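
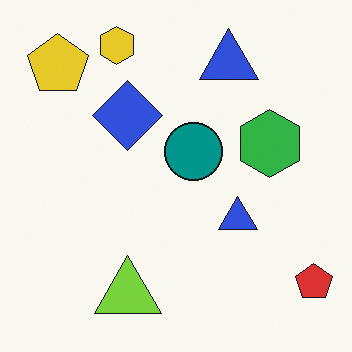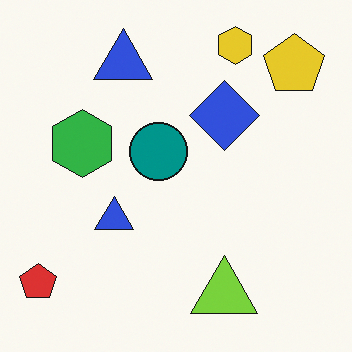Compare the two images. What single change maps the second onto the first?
Flipped horizontally (left ↔ right).

The red pentagon is in the bottom-left of the second image and the bottom-right of the first — shapes on opposite sides of the vertical midline have swapped in a mirror flip.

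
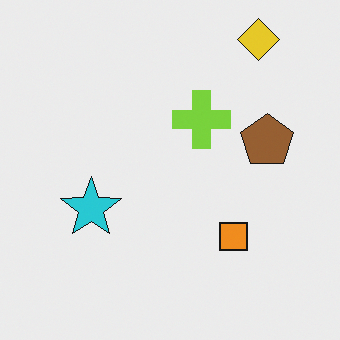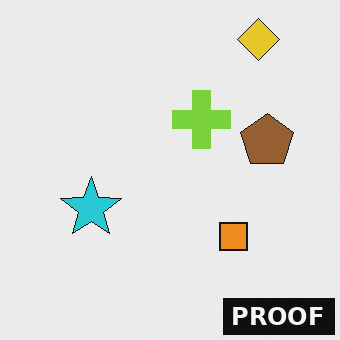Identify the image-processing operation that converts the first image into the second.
It was watermarked with the text "PROOF" in the lower-right corner.

A dark label reading "PROOF" appears in the lower-right corner.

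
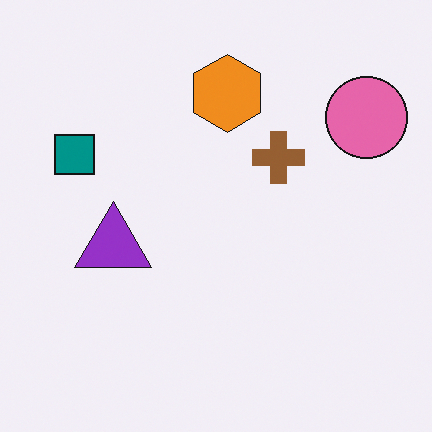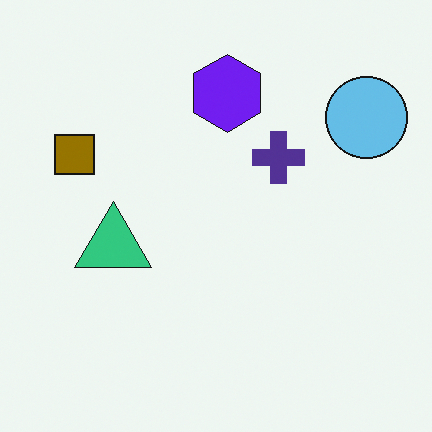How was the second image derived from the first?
The transformation is: hue-shifted by a large amount.

Every shape's color has rotated by the same amount around the hue wheel — a uniform hue shift.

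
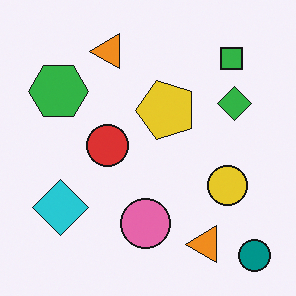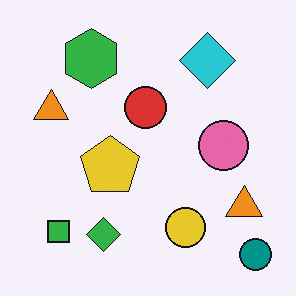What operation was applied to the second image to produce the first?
The image was transposed (reflected across the top-left ↔ bottom-right diagonal).

Shapes have swapped their row and column positions — what was in the top-right is now in the bottom-left — a diagonal reflection.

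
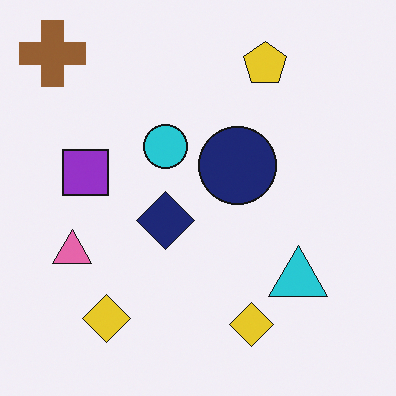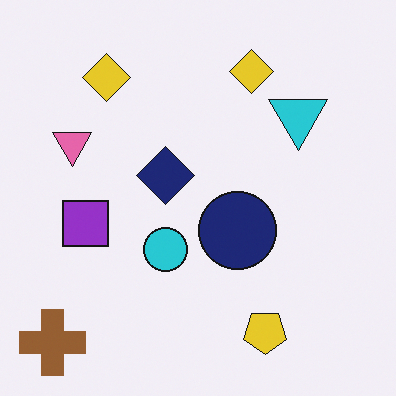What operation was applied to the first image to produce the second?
It was flipped vertically (top ↔ bottom).

The brown cross is in the top-left of the first image and the bottom-left of the second — shapes on opposite sides of the horizontal midline have swapped in a mirror flip.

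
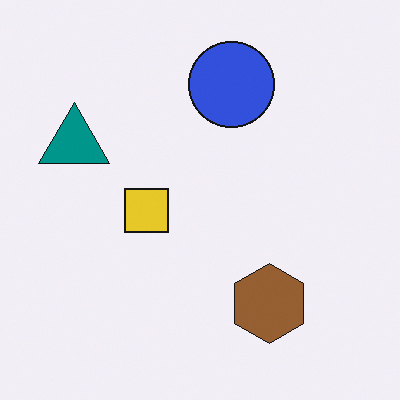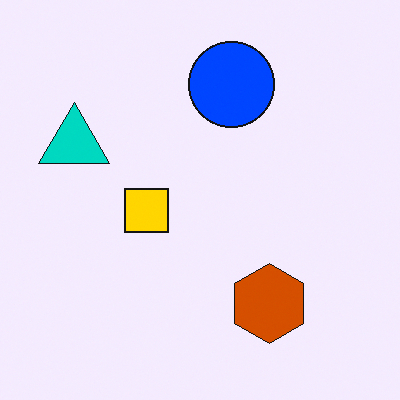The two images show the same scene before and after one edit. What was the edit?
Heavily oversaturated.

All colors are more vivid — a global saturation change.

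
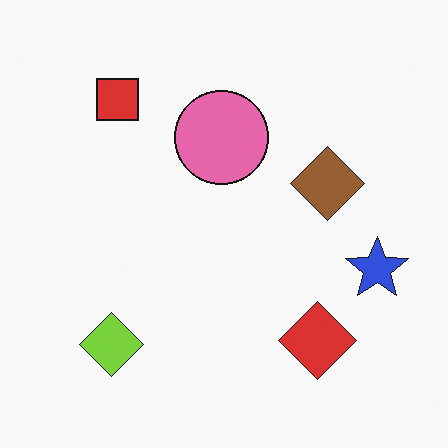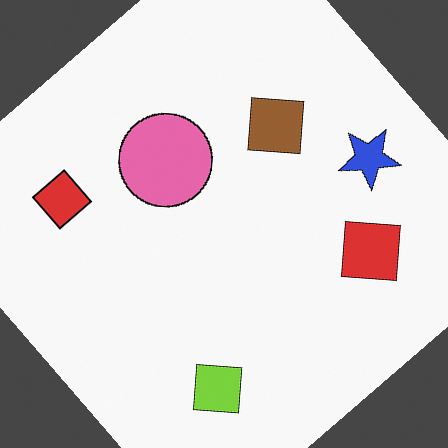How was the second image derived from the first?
It was rotated counter-clockwise by a large amount — several tens of degrees.

Every shape is tilted by the same angle and the image corners show triangular fill wedges — a whole-image rotation by a non-right angle.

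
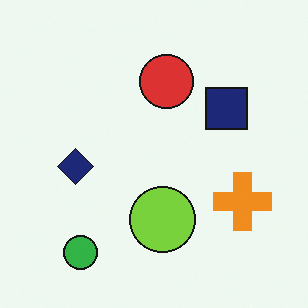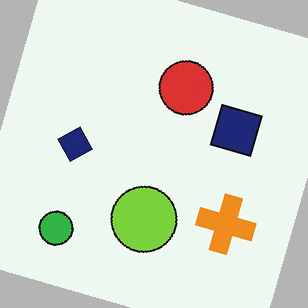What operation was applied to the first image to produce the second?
This is the original image rotated clockwise by a clearly visible amount.

Every shape is tilted by the same angle and the image corners show triangular fill wedges — a whole-image rotation by a non-right angle.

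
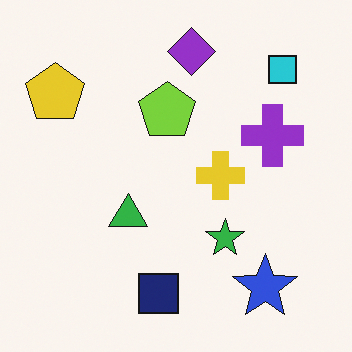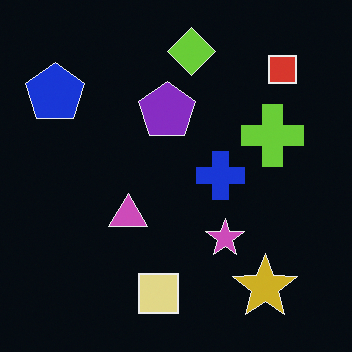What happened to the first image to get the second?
It was color-inverted (negative).

The light background has become dark and every shape's color is its complement — a photographic negative.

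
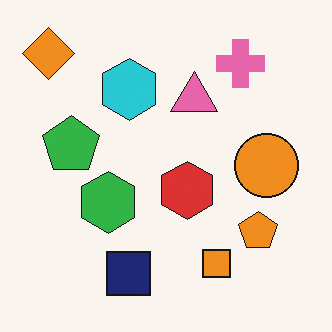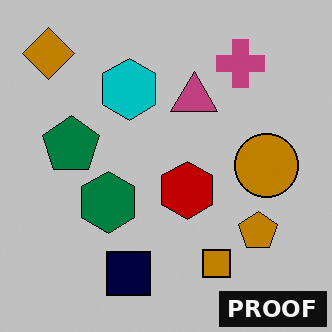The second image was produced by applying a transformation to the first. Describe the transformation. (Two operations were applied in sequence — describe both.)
It was heavily posterized to just a handful of flat colors, then watermarked with the text "PROOF" in the lower-right corner.

Each flat color has snapped to a coarser quantized level — most visibly, the near-white background has dropped to a flat grey. A dark label reading "PROOF" appears in the lower-right corner.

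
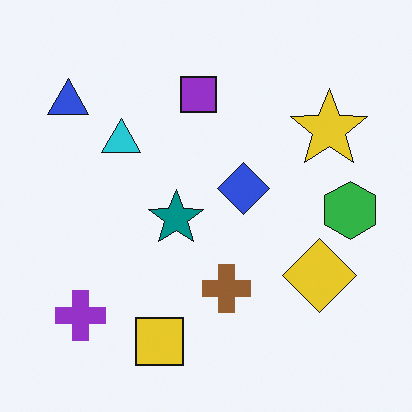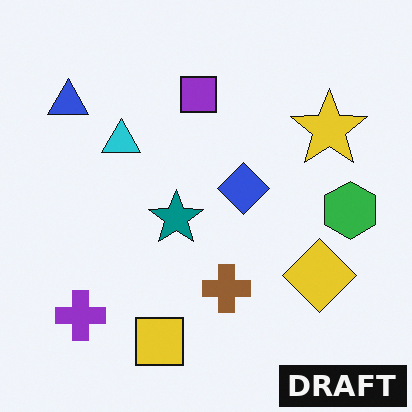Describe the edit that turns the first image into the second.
The transformation is: watermarked with the text "DRAFT" in the lower-right corner.

A dark label reading "DRAFT" appears in the lower-right corner.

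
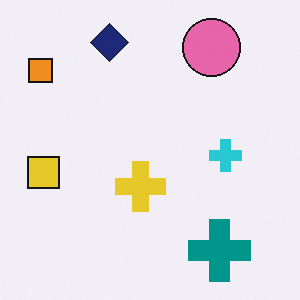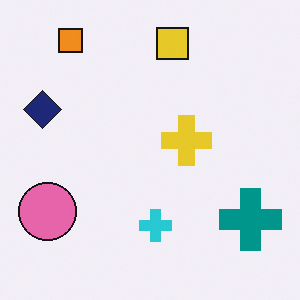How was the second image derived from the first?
It was transposed (reflected across the top-left ↔ bottom-right diagonal).

Shapes have swapped their row and column positions — what was in the top-right is now in the bottom-left — a diagonal reflection.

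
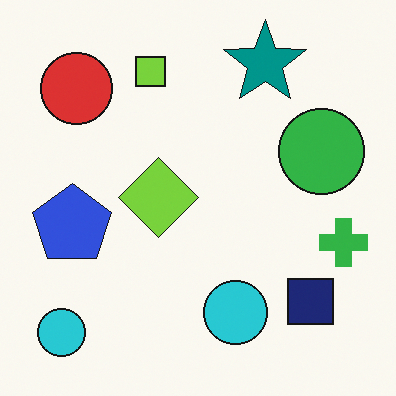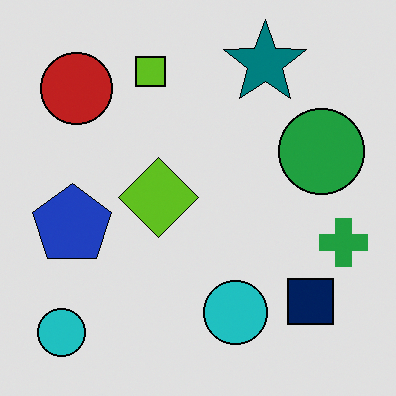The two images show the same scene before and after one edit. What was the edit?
The image was moderately posterized.

Each flat color has snapped to a coarser quantized level — most visibly, the near-white background has dropped to a flat grey.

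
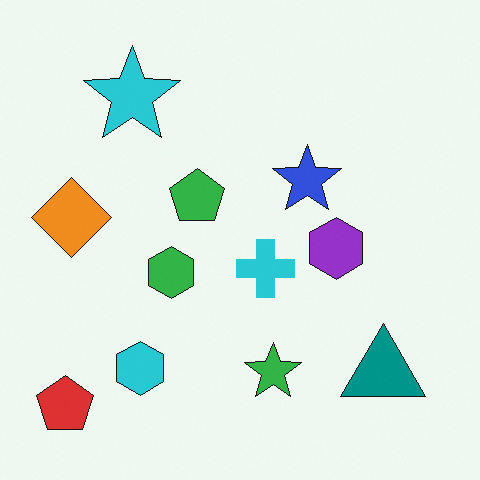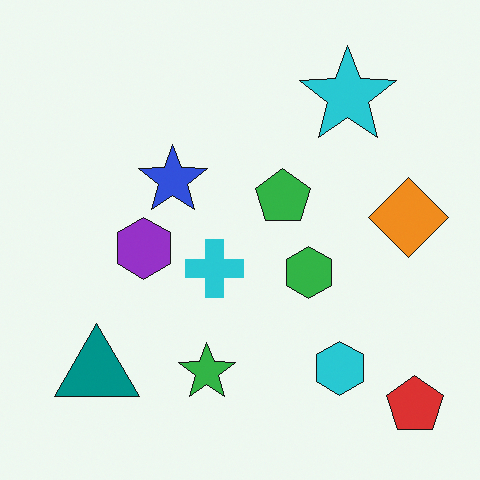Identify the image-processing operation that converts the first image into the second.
It was flipped horizontally (left ↔ right).

The red pentagon is in the bottom-left of the first image and the bottom-right of the second — shapes on opposite sides of the vertical midline have swapped in a mirror flip.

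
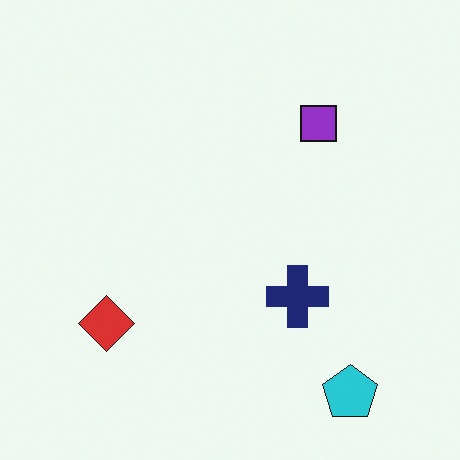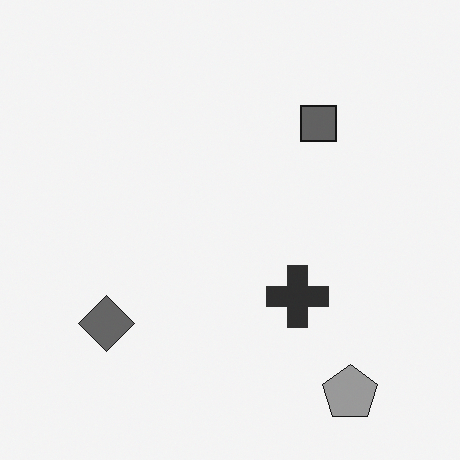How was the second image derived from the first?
The transformation is: converted to grayscale.

All color is removed — every shape is now a shade of grey.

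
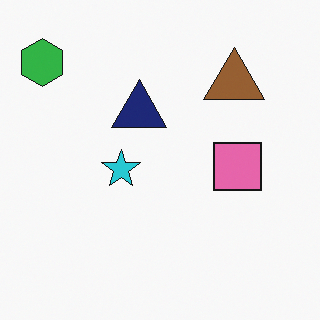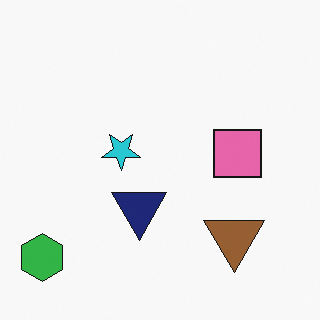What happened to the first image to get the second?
Flipped vertically (top ↔ bottom).

The green hexagon is in the top-left of the first image and the bottom-left of the second — shapes on opposite sides of the horizontal midline have swapped in a mirror flip.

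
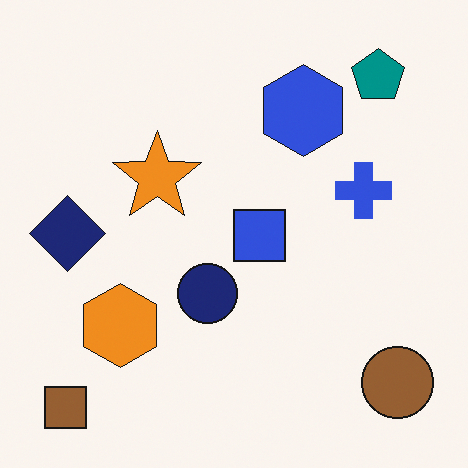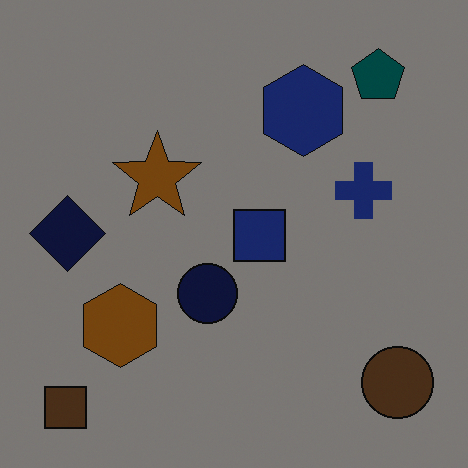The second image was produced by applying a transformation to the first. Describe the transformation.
It was darkened a lot.

Every pixel — background and shapes alike — is uniformly darkened.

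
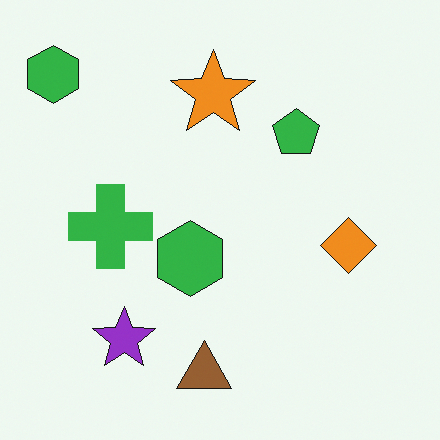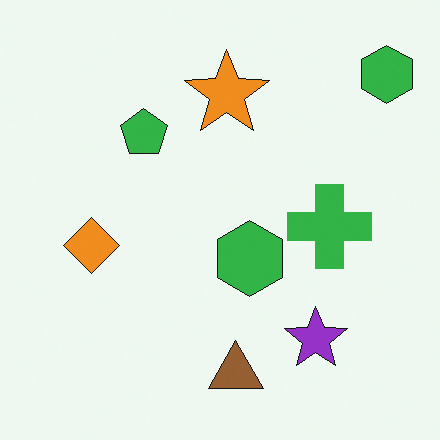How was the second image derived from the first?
This is the original image flipped horizontally (left ↔ right).

The orange diamond is in the right of the first image and the left of the second — shapes on opposite sides of the vertical midline have swapped in a mirror flip.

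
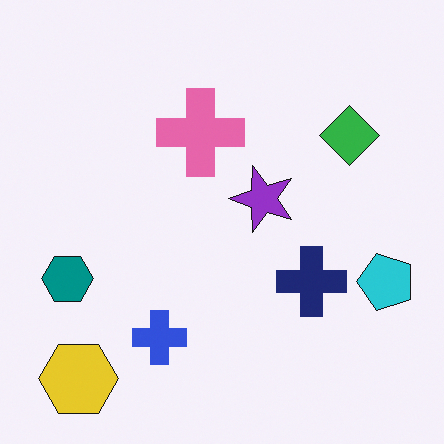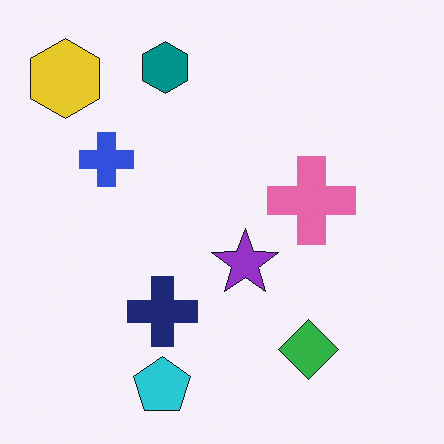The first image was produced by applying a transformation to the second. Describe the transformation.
The first image is the second rotated 90° counter-clockwise.

The yellow hexagon sits in the top-left of the second image and the bottom-left of the first — consistent with a whole-image 90° counter-clockwise rotation.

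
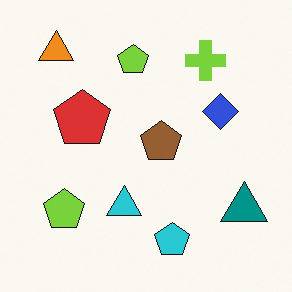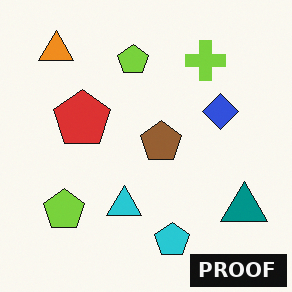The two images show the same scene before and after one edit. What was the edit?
The transformation is: watermarked with the text "PROOF" in the lower-right corner.

A dark label reading "PROOF" appears in the lower-right corner.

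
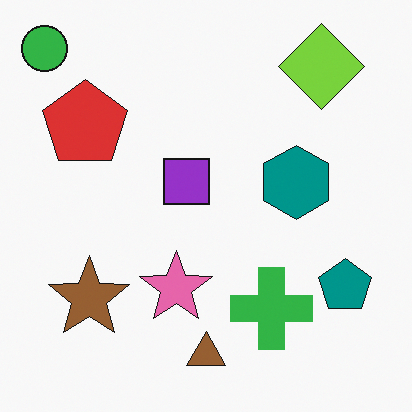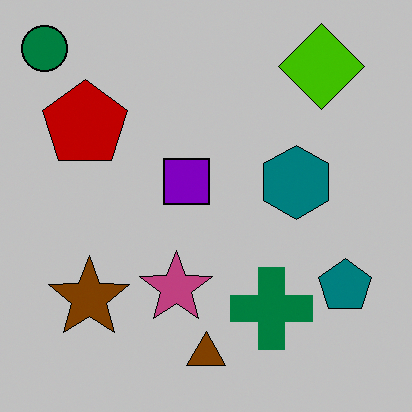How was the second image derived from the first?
It was aggressively posterized.

Each flat color has snapped to a coarser quantized level — most visibly, the near-white background has dropped to a flat grey.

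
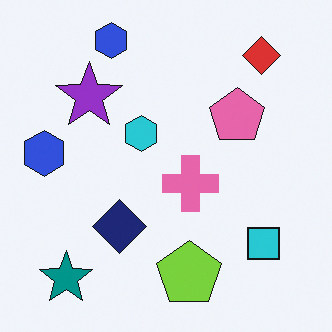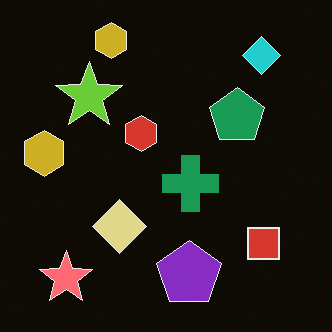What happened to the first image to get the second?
The transformation is: color-inverted (negative).

The light background has become dark and every shape's color is its complement — a photographic negative.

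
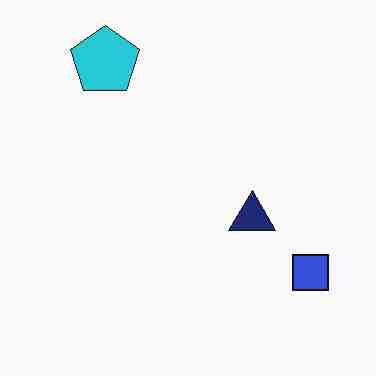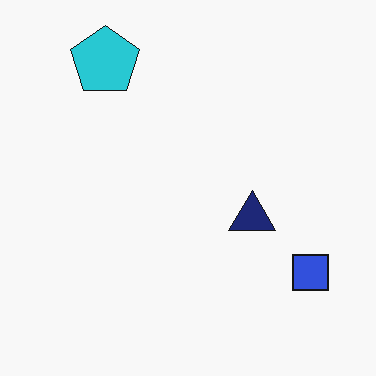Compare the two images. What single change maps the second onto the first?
This is the original image degraded with heavy JPEG compression.

Blocky 8×8 compression artifacts appear around shape edges and the flat background shows ringing — characteristic JPEG degradation.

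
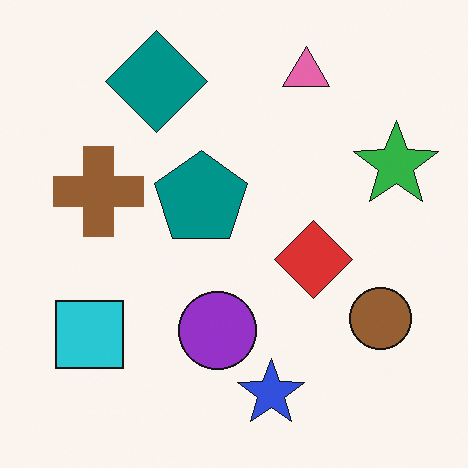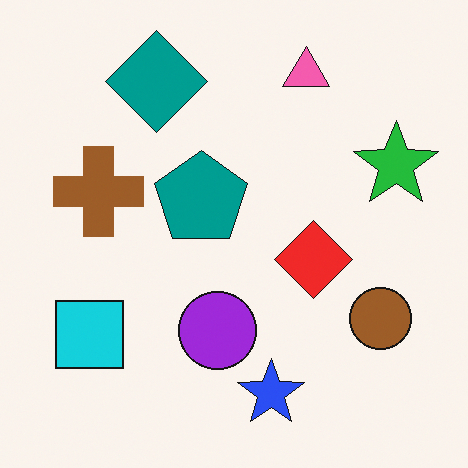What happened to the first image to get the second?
It was slightly oversaturated.

All colors are more vivid — a global saturation change.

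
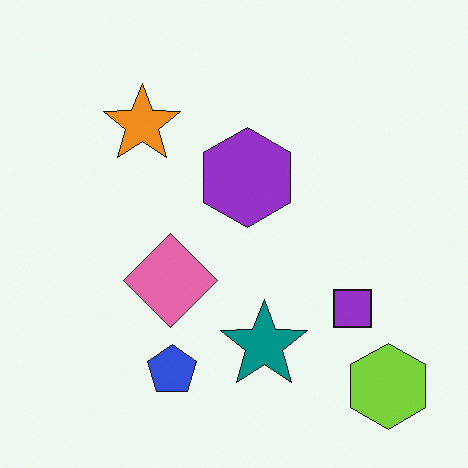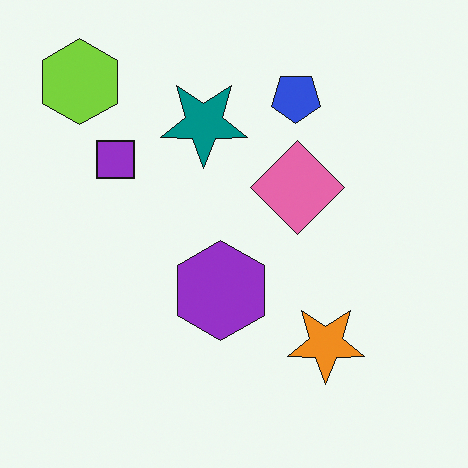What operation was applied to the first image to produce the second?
The transformation is: rotated 180°.

The lime hexagon sits in the bottom-right of the first image and the top-left of the second — consistent with a whole-image 180° rotation.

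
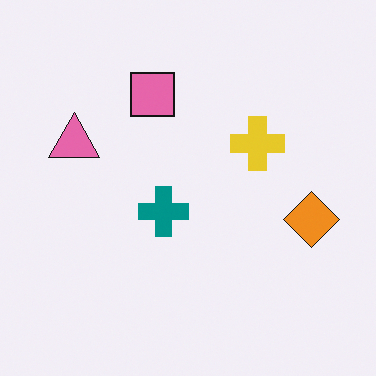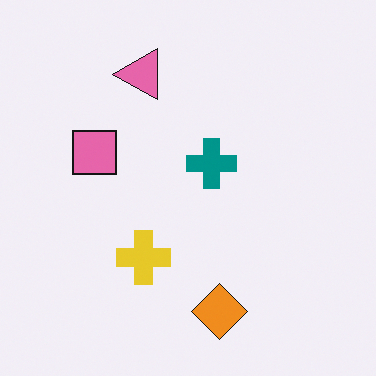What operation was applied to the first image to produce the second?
The image was transposed (reflected across the top-left ↔ bottom-right diagonal).

Shapes have swapped their row and column positions — what was in the top-right is now in the bottom-left — a diagonal reflection.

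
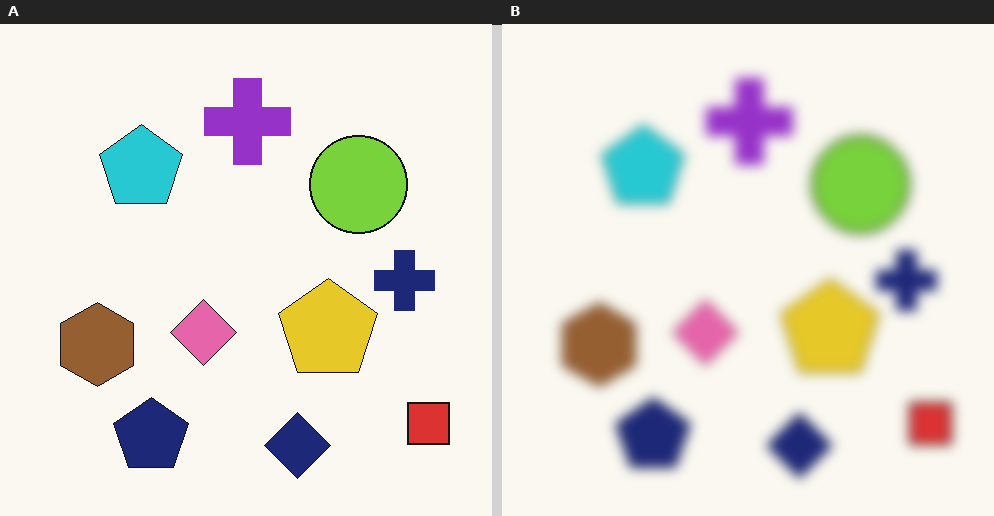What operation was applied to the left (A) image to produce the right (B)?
The image was strongly gaussian-blurred.

Shape edges and outlines are uniformly softened across the whole image.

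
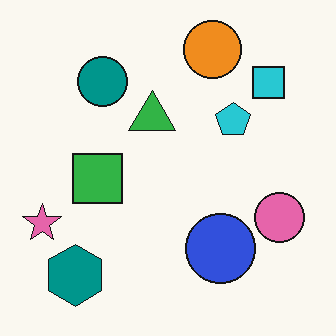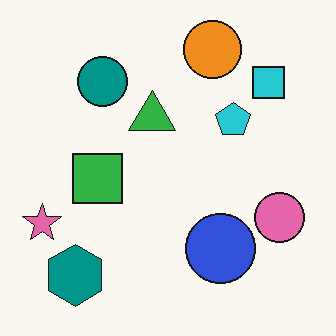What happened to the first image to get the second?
The second image is the first given moderate JPEG compression.

Blocky 8×8 compression artifacts appear around shape edges and the flat background shows ringing — characteristic JPEG degradation.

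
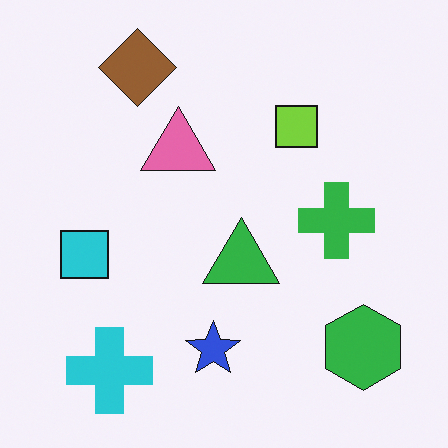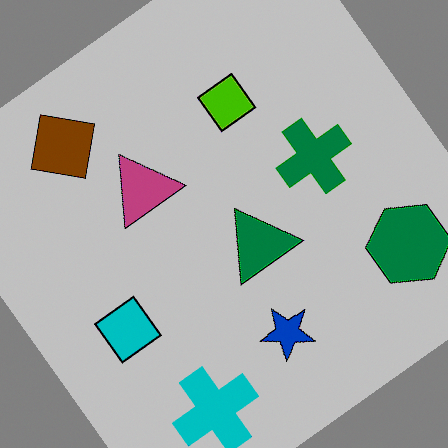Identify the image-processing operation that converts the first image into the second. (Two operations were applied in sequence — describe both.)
The second image is the first rotated counter-clockwise by a large amount — several tens of degrees, then heavily posterized to just a handful of flat colors.

Every shape is tilted by the same angle and the image corners show triangular fill wedges — a whole-image rotation by a non-right angle. Each flat color has snapped to a coarser quantized level — most visibly, the near-white background has dropped to a flat grey.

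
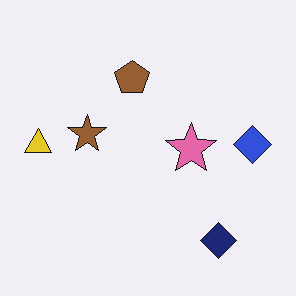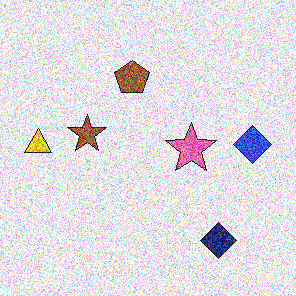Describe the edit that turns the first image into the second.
Degraded with heavy additive noise.

Random speckle covers the whole image, including the flat background.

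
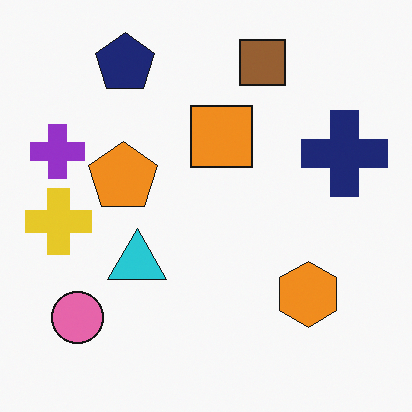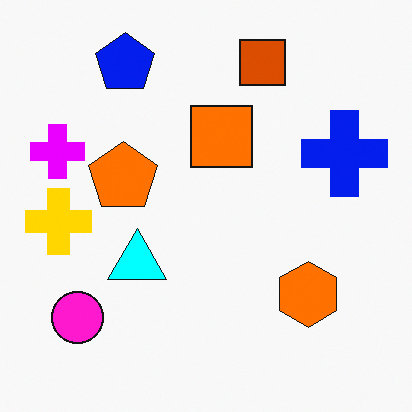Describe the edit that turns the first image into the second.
Heavily oversaturated.

All colors are more vivid — a global saturation change.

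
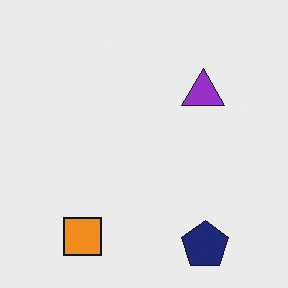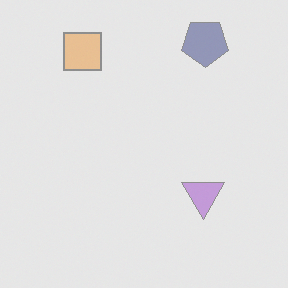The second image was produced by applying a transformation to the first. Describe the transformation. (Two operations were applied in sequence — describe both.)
The image was flipped vertically (top ↔ bottom), then washed out (contrast reduced).

The navy pentagon is in the bottom-right of the first image and the top-right of the second — shapes on opposite sides of the horizontal midline have swapped in a mirror flip. Tones are pushed toward mid-grey across the whole image — a global contrast change.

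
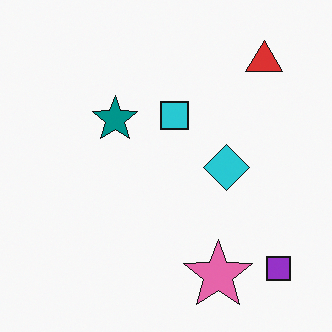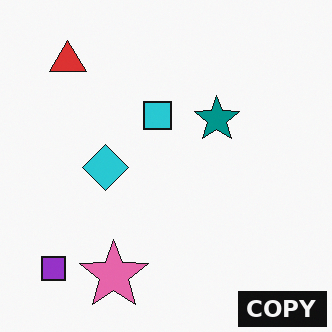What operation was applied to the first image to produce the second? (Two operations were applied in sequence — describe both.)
The transformation is: flipped horizontally (left ↔ right), then watermarked with the text "COPY" in the lower-right corner.

The purple square is in the bottom-right of the first image and the bottom-left of the second — shapes on opposite sides of the vertical midline have swapped in a mirror flip. A dark label reading "COPY" appears in the lower-right corner.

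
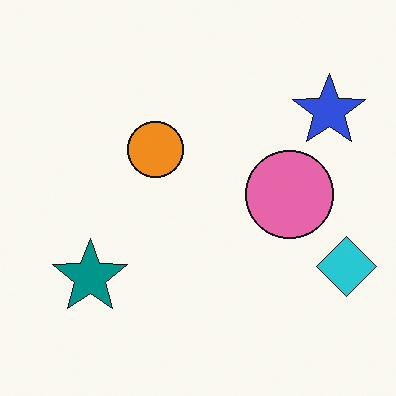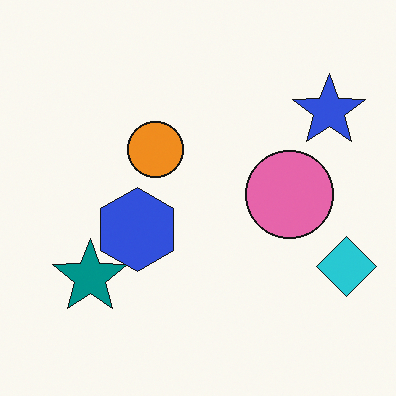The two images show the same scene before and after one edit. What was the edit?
The transformation is: overlaid with an additional blue hexagon.

A blue hexagon appears in the second image that is absent from the first.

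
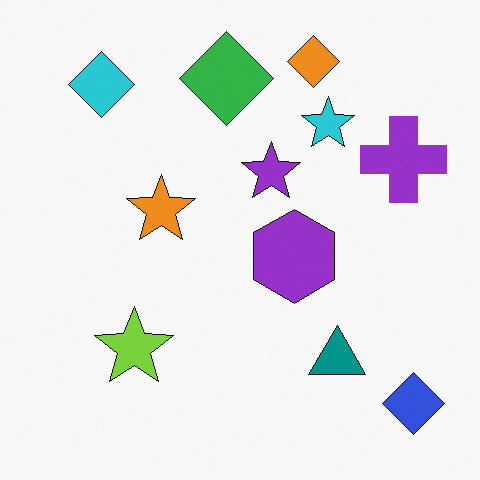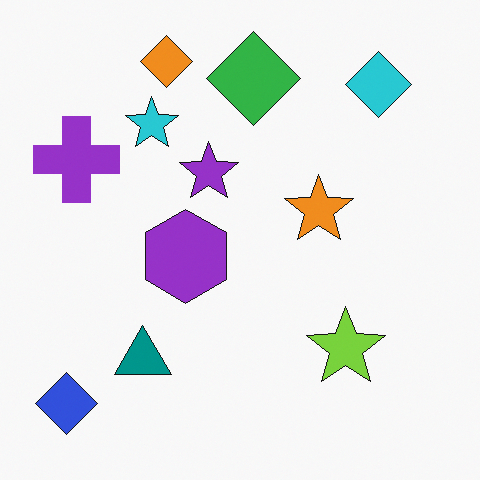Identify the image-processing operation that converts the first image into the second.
The transformation is: flipped horizontally (left ↔ right).

The blue diamond is in the bottom-right of the first image and the bottom-left of the second — shapes on opposite sides of the vertical midline have swapped in a mirror flip.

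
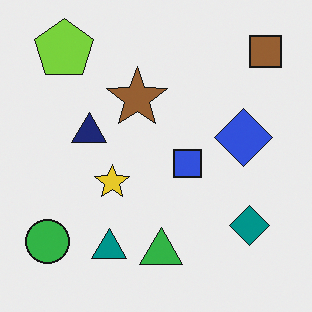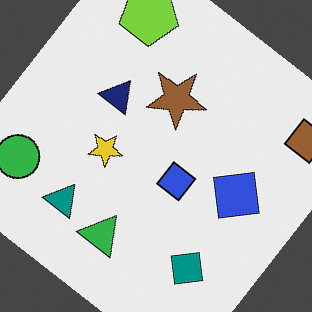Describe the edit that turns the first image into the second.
The image was rotated clockwise by a large amount — several tens of degrees.

Every shape is tilted by the same angle and the image corners show triangular fill wedges — a whole-image rotation by a non-right angle.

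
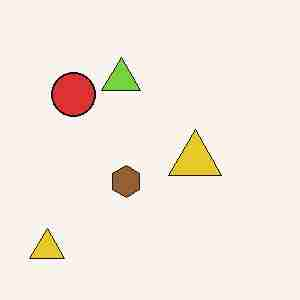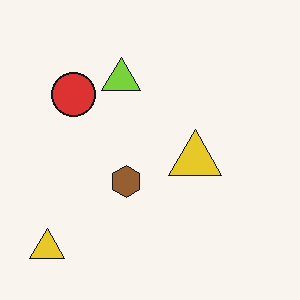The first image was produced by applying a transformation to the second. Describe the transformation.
It was heavily JPEG-compressed with obvious blocking artifacts.

Blocky 8×8 compression artifacts appear around shape edges and the flat background shows ringing — characteristic JPEG degradation.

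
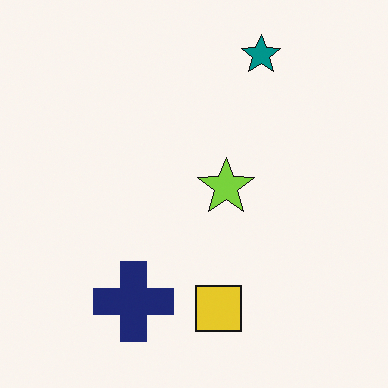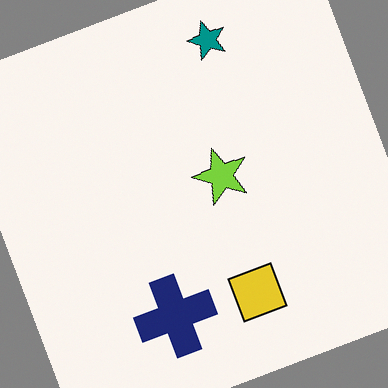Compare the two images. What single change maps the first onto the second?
The image was rotated counter-clockwise by a moderate amount.

Every shape is tilted by the same angle and the image corners show triangular fill wedges — a whole-image rotation by a non-right angle.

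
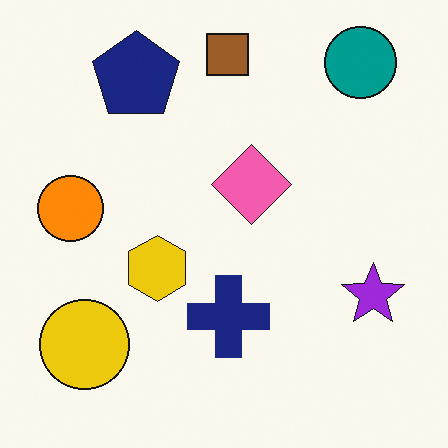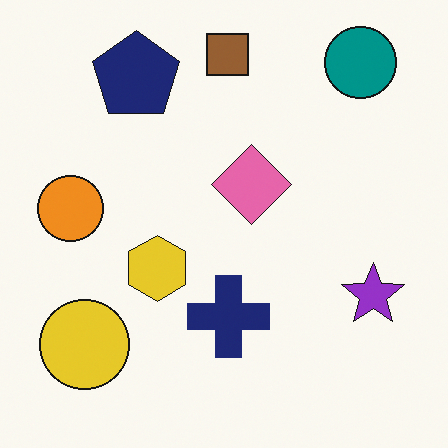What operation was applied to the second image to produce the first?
The image was slightly oversaturated.

All colors are more vivid — a global saturation change.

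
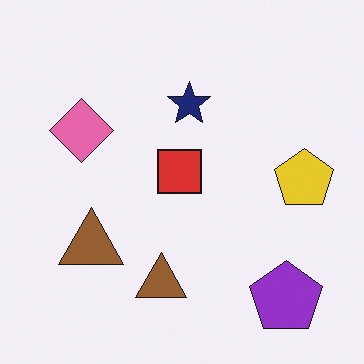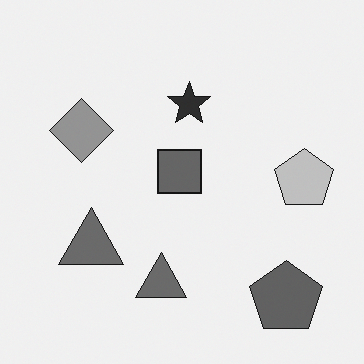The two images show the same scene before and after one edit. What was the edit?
Converted to grayscale.

All color is removed — every shape is now a shade of grey.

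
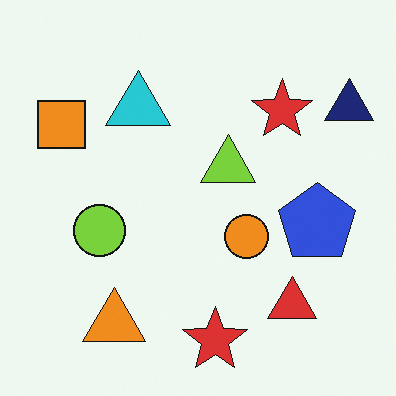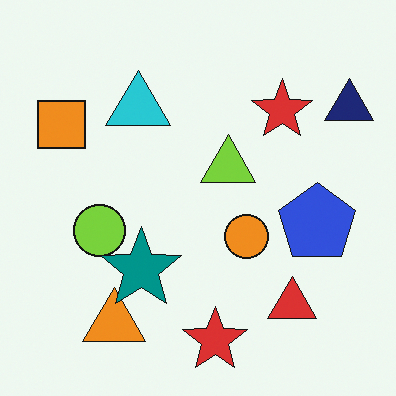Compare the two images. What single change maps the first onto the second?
The second image is the first overlaid with an additional teal star.

A teal star appears in the second image that is absent from the first.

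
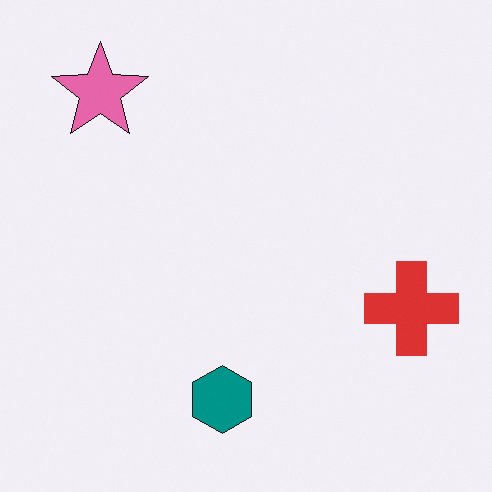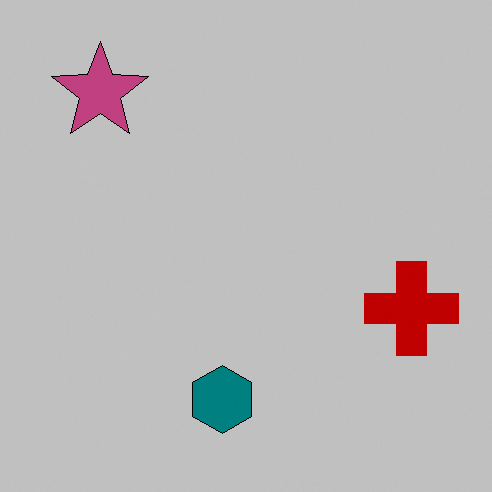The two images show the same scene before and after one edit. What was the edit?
This is the original image aggressively posterized.

Each flat color has snapped to a coarser quantized level — most visibly, the near-white background has dropped to a flat grey.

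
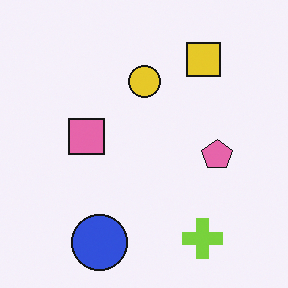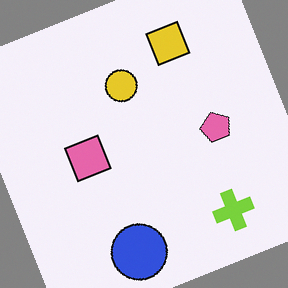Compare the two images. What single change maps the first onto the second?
This is the original image rotated counter-clockwise by a clearly visible amount.

Every shape is tilted by the same angle and the image corners show triangular fill wedges — a whole-image rotation by a non-right angle.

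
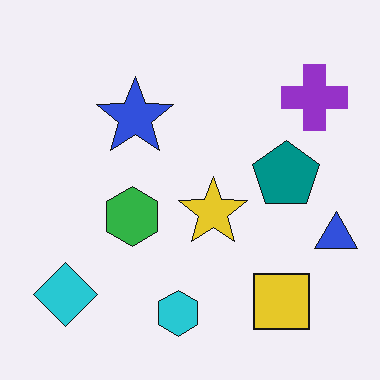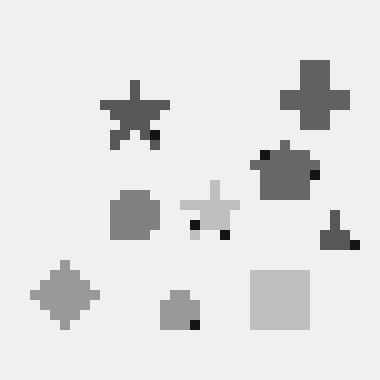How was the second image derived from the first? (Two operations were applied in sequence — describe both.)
The image was converted to grayscale, then heavily pixelated into large blocks.

All color is removed — every shape is now a shade of grey. Shapes are reduced to large square blocks; fine edges and outlines are lost — a downscale-then-upscale (mosaic) effect.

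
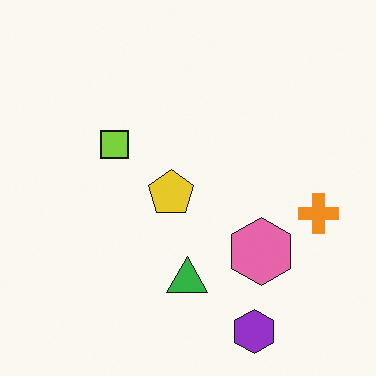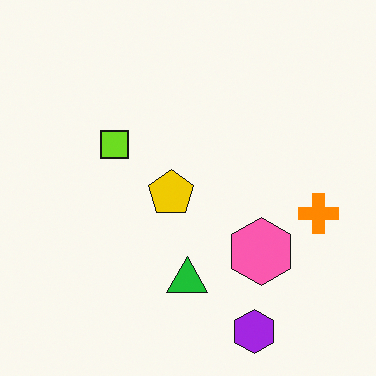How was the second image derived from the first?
Slightly oversaturated.

All colors are more vivid — a global saturation change.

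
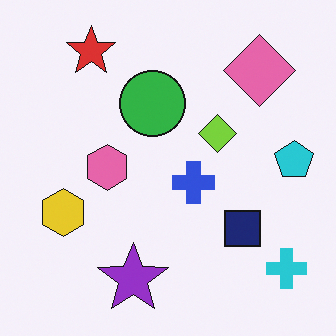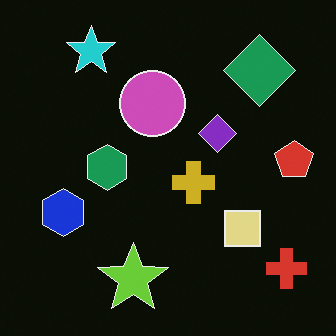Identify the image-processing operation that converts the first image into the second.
The image was color-inverted (negative).

The light background has become dark and every shape's color is its complement — a photographic negative.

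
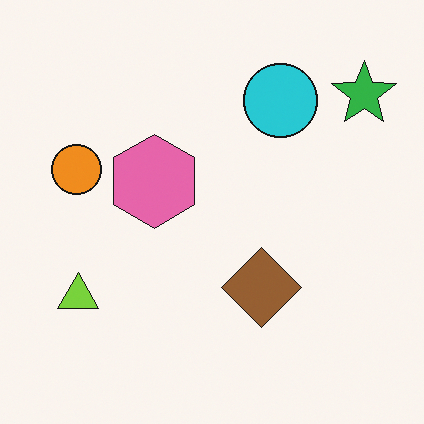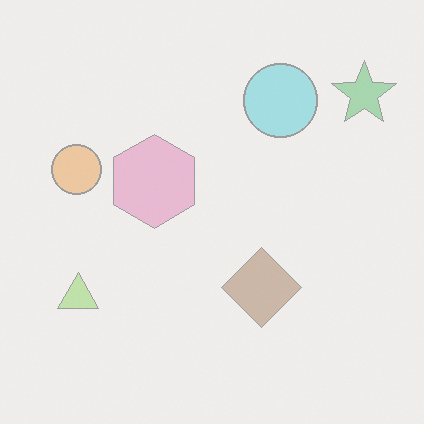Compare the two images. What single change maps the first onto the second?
It was washed out (contrast reduced).

Tones are pushed toward mid-grey across the whole image — a global contrast change.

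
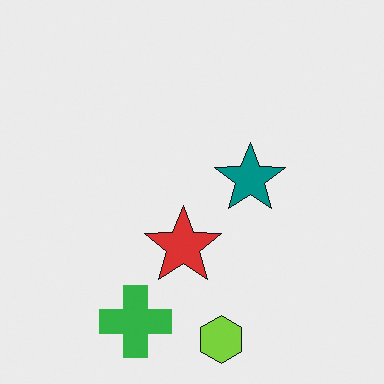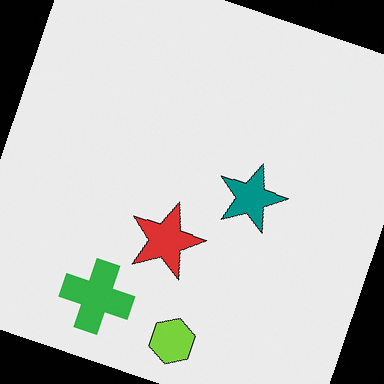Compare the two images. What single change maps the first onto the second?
This is the original image rotated clockwise by a clearly visible amount.

Every shape is tilted by the same angle and the image corners show triangular fill wedges — a whole-image rotation by a non-right angle.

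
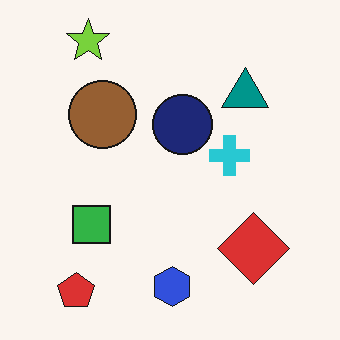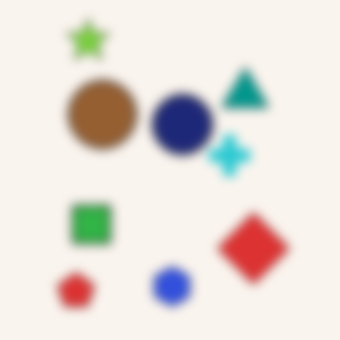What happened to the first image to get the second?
The second image is the first heavily blurred.

Shape edges and outlines are uniformly softened across the whole image.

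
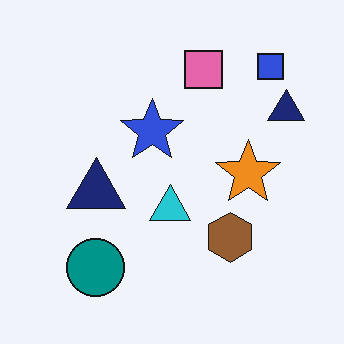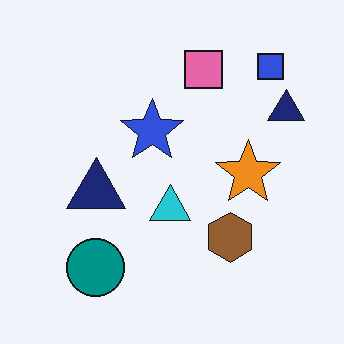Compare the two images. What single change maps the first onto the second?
This is the original image given moderate JPEG compression.

Blocky 8×8 compression artifacts appear around shape edges and the flat background shows ringing — characteristic JPEG degradation.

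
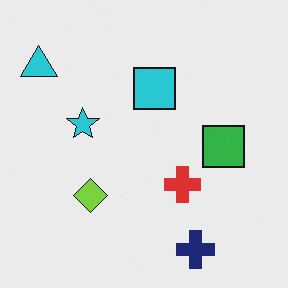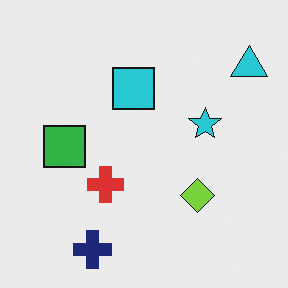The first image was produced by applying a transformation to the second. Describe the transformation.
The image was flipped horizontally (left ↔ right).

The cyan triangle is in the top-right of the second image and the top-left of the first — shapes on opposite sides of the vertical midline have swapped in a mirror flip.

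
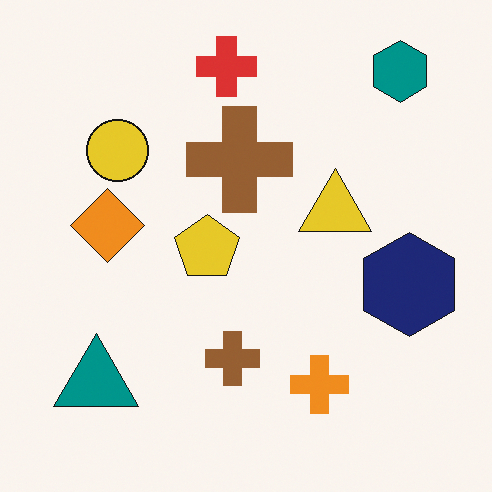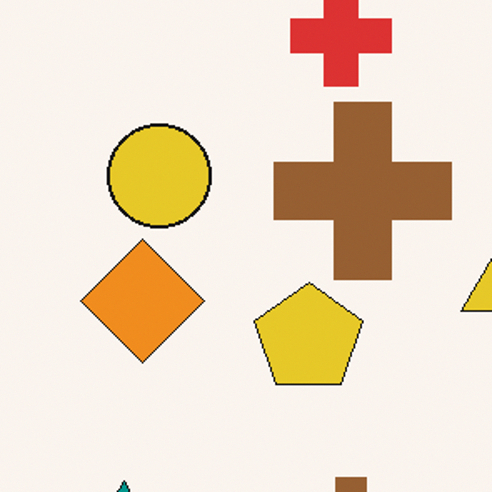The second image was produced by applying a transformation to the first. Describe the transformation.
The transformation is: cropped to a noticeably smaller region and rescaled.

The visible shapes are larger and the field of view is narrower; shapes near the original edges may be partly or wholly outside the frame — a crop-and-rescale.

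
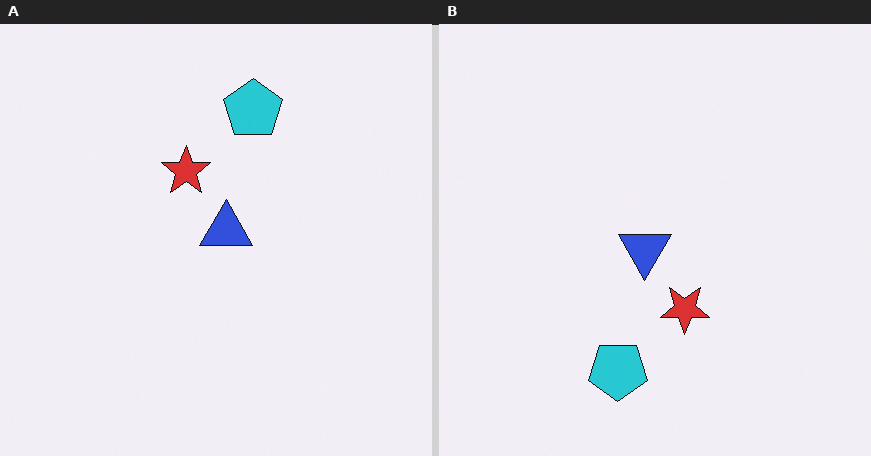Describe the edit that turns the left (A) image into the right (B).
The right (B) image is the left (A) rotated 180°.

The cyan pentagon sits in the top of the left (A) image and the bottom of the right (B) — consistent with a whole-image 180° rotation.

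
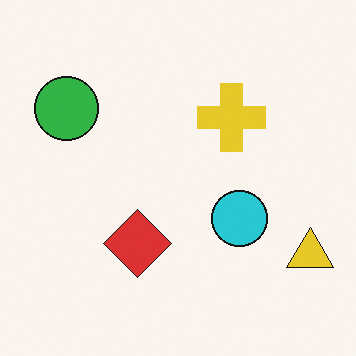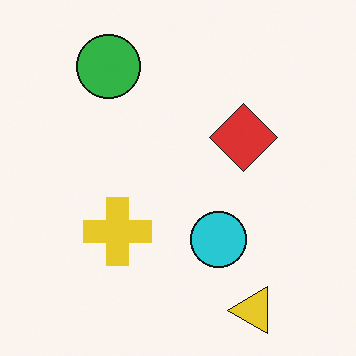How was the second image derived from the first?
Transposed (reflected across the top-left ↔ bottom-right diagonal).

Shapes have swapped their row and column positions — what was in the top-right is now in the bottom-left — a diagonal reflection.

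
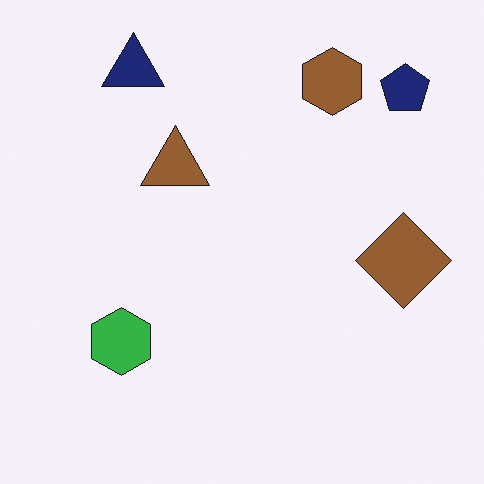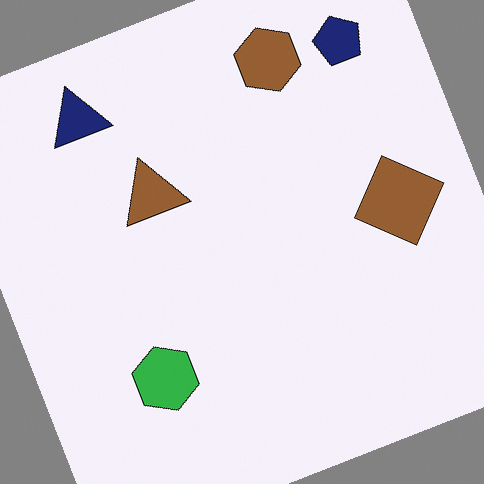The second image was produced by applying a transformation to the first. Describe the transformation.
This is the original image rotated counter-clockwise by a clearly visible amount.

Every shape is tilted by the same angle and the image corners show triangular fill wedges — a whole-image rotation by a non-right angle.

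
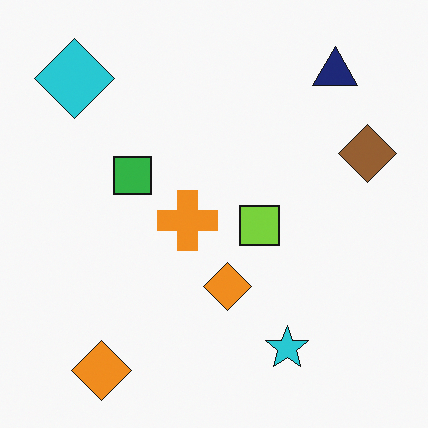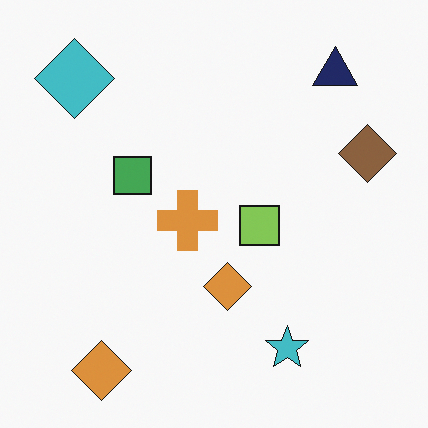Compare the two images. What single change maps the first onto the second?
The image was slightly desaturated.

All colors are more muted and greyish — a global saturation change.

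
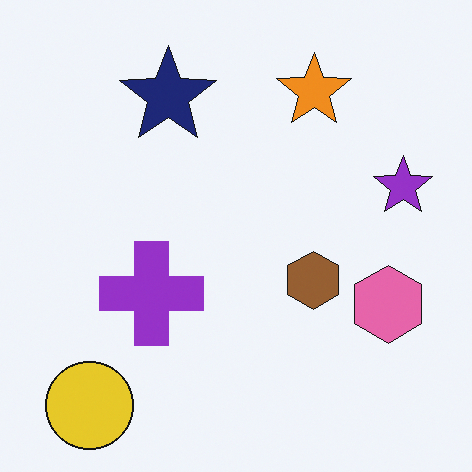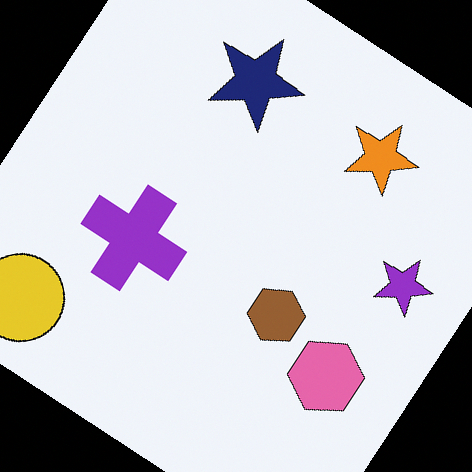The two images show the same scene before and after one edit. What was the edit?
The second image is the first rotated clockwise by a large amount — several tens of degrees.

Every shape is tilted by the same angle and the image corners show triangular fill wedges — a whole-image rotation by a non-right angle.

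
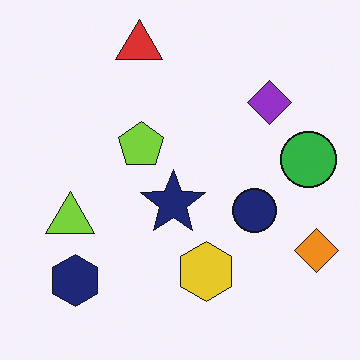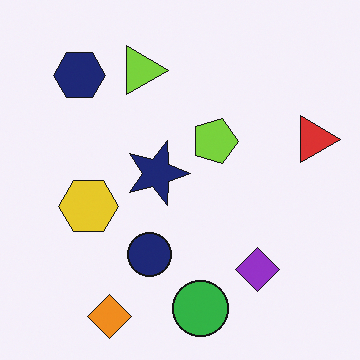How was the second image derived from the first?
The transformation is: rotated 90° clockwise.

The orange diamond sits in the bottom-right of the first image and the bottom-left of the second — consistent with a whole-image 90° clockwise rotation.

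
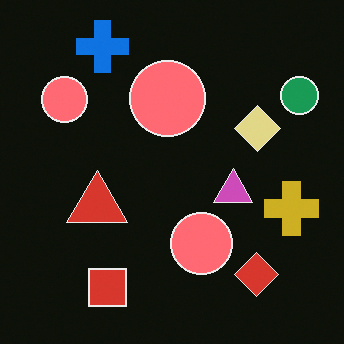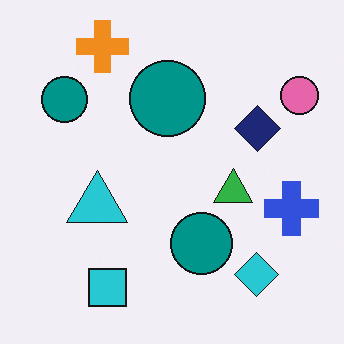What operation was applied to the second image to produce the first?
The transformation is: color-inverted (negative).

The light background has become dark and every shape's color is its complement — a photographic negative.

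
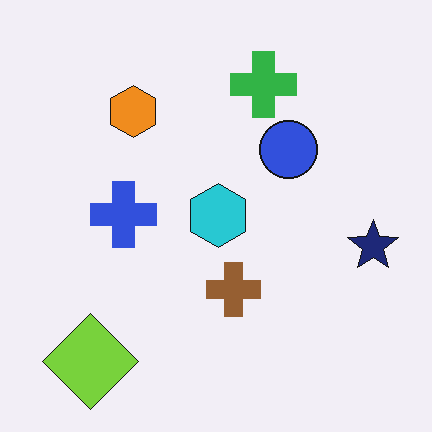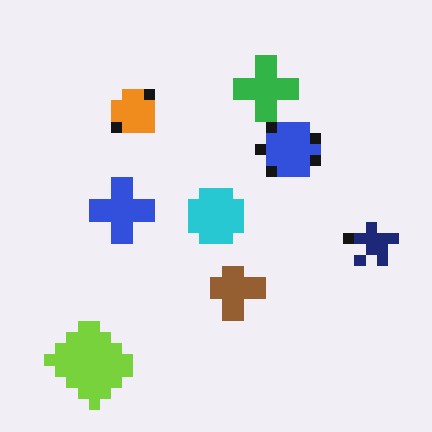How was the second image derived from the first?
This is the original image coarsely pixelated.

Shapes are reduced to large square blocks; fine edges and outlines are lost — a downscale-then-upscale (mosaic) effect.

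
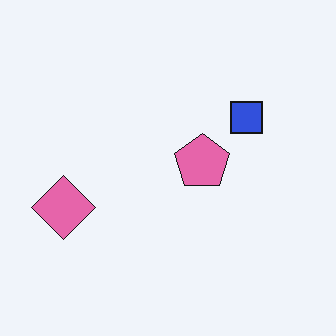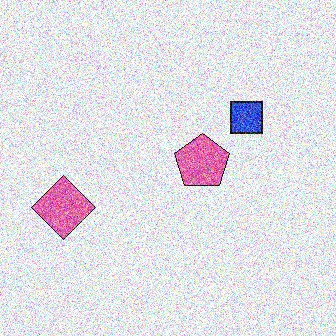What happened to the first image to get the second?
The image was degraded with heavy additive noise.

Random speckle covers the whole image, including the flat background.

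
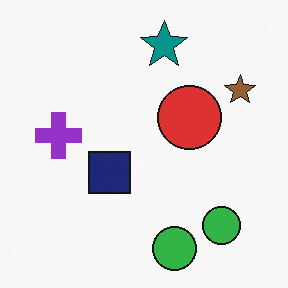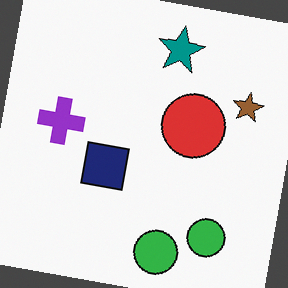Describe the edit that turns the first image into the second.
The transformation is: rotated clockwise by a small amount.

Every shape is tilted by the same angle and the image corners show triangular fill wedges — a whole-image rotation by a non-right angle.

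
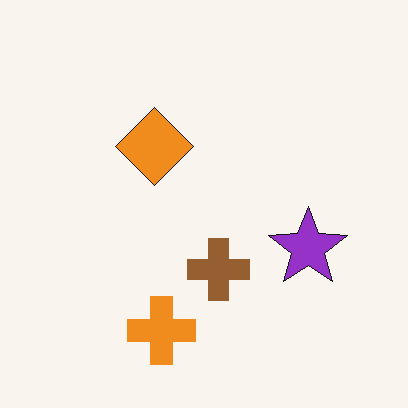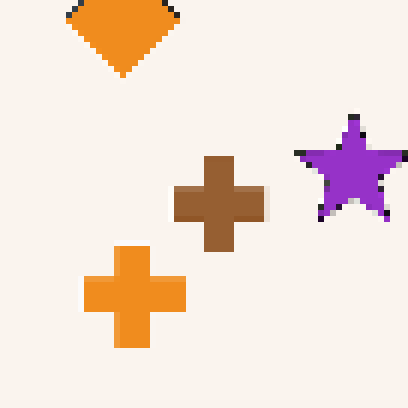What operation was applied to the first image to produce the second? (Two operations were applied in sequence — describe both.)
This is the original image cropped slightly and scaled back up, then moderately pixelated.

The visible shapes are larger and the field of view is narrower; shapes near the original edges may be partly or wholly outside the frame — a crop-and-rescale. Shapes are reduced to large square blocks; fine edges and outlines are lost — a downscale-then-upscale (mosaic) effect.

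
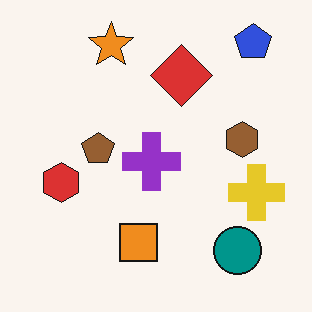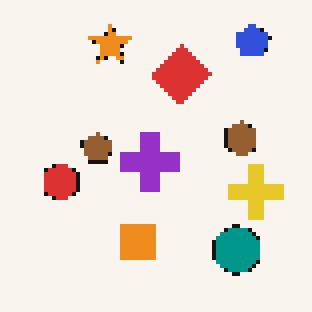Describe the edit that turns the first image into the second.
It was lightly pixelated (a mild mosaic effect).

Shapes are reduced to large square blocks; fine edges and outlines are lost — a downscale-then-upscale (mosaic) effect.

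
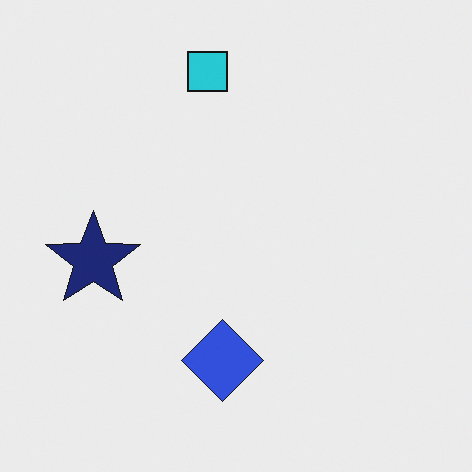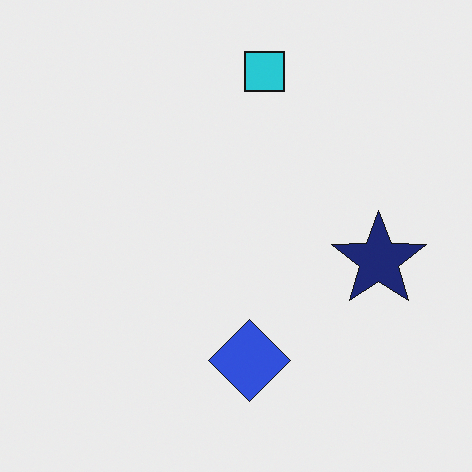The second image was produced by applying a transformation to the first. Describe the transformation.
This is the original image flipped horizontally (left ↔ right).

The navy star is in the left of the first image and the right of the second — shapes on opposite sides of the vertical midline have swapped in a mirror flip.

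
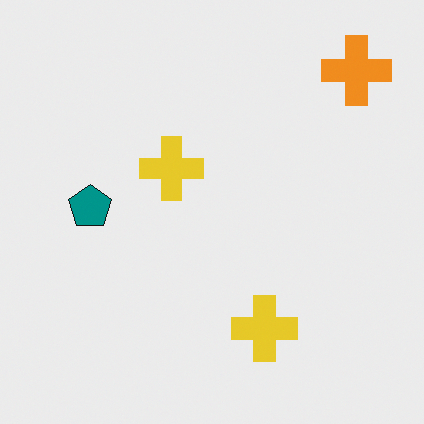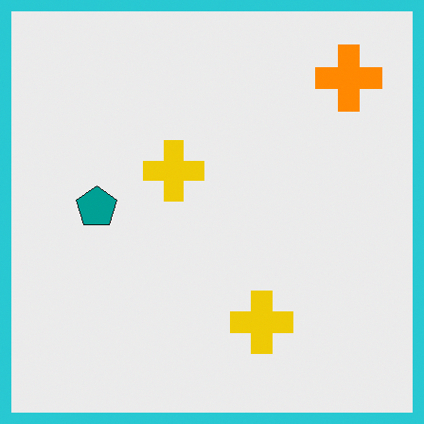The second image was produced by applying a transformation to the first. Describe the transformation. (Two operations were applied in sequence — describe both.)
This is the original image slightly oversaturated, then framed with a cyan border.

All colors are more vivid — a global saturation change. A solid cyan frame runs around the edge of the second image, with the content slightly shrunk inside it.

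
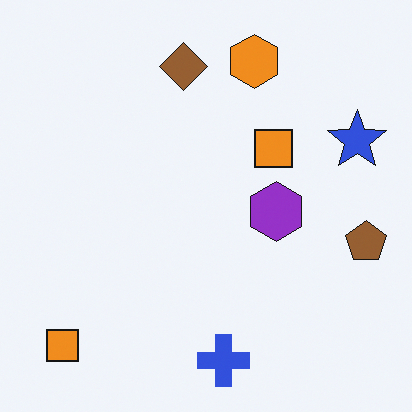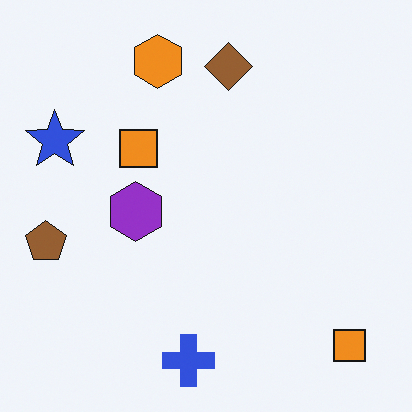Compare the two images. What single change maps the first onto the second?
The image was flipped horizontally (left ↔ right).

The brown pentagon is in the right of the first image and the left of the second — shapes on opposite sides of the vertical midline have swapped in a mirror flip.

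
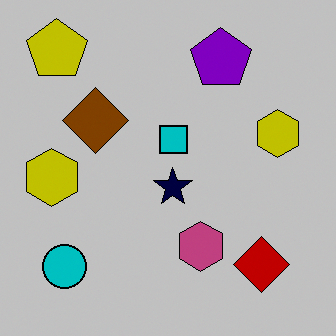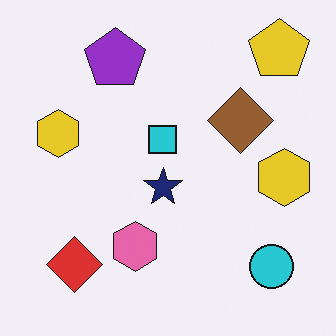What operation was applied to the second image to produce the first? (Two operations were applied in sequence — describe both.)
This is the original image flipped horizontally (left ↔ right), then aggressively posterized.

The yellow pentagon is in the top-right of the second image and the top-left of the first — shapes on opposite sides of the vertical midline have swapped in a mirror flip. Each flat color has snapped to a coarser quantized level — most visibly, the near-white background has dropped to a flat grey.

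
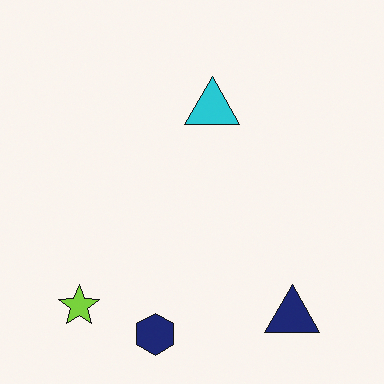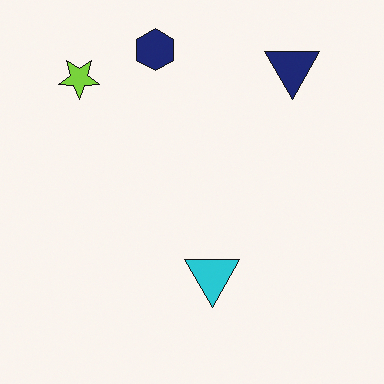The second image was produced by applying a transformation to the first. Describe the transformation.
The second image is the first flipped vertically (top ↔ bottom).

The navy hexagon is in the bottom of the first image and the top of the second — shapes on opposite sides of the horizontal midline have swapped in a mirror flip.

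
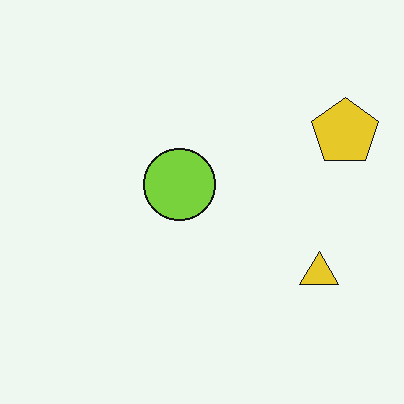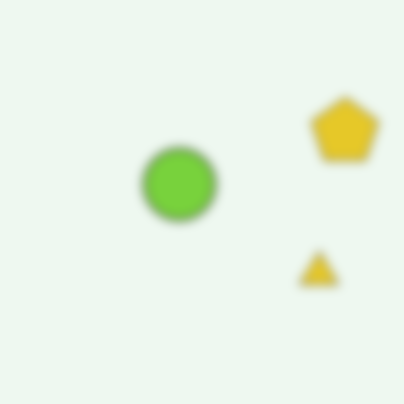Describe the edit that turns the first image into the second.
The second image is the first strongly gaussian-blurred.

Shape edges and outlines are uniformly softened across the whole image.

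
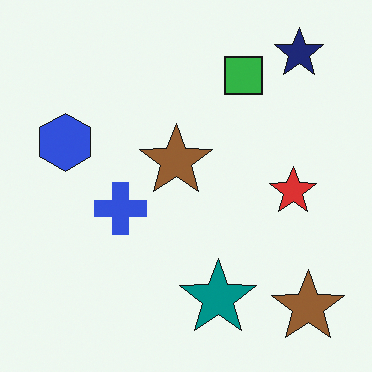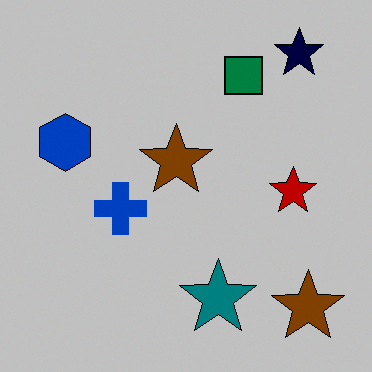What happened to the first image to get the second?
The transformation is: aggressively posterized.

Each flat color has snapped to a coarser quantized level — most visibly, the near-white background has dropped to a flat grey.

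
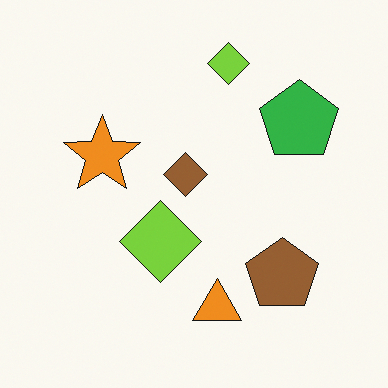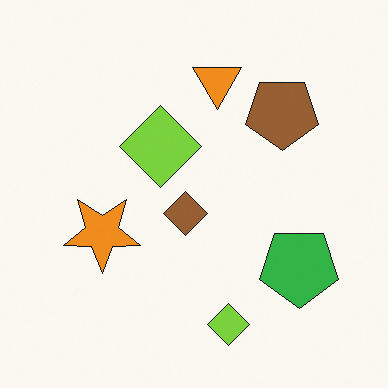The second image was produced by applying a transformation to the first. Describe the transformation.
Flipped vertically (top ↔ bottom).

The orange triangle is in the bottom of the first image and the top of the second — shapes on opposite sides of the horizontal midline have swapped in a mirror flip.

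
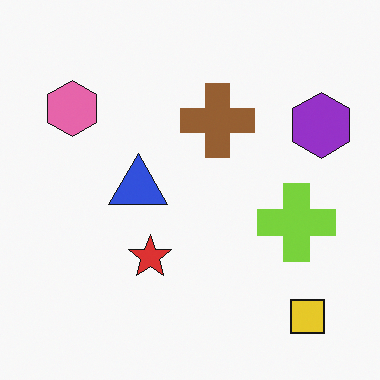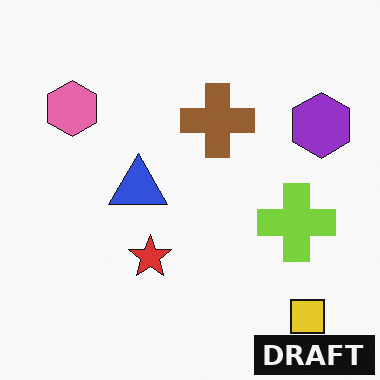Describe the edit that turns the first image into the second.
Watermarked with the text "DRAFT" in the lower-right corner.

A dark label reading "DRAFT" appears in the lower-right corner.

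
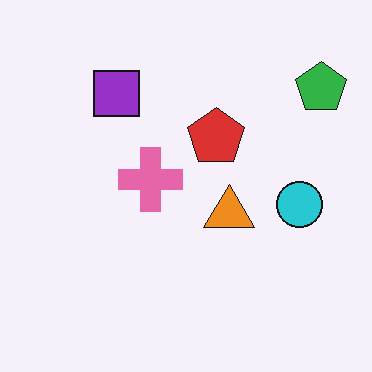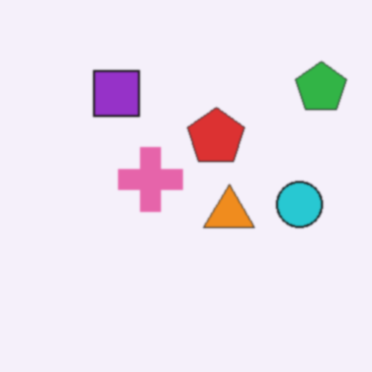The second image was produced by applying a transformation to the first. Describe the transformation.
This is the original image given a subtle gaussian blur.

Shape edges and outlines are uniformly softened across the whole image.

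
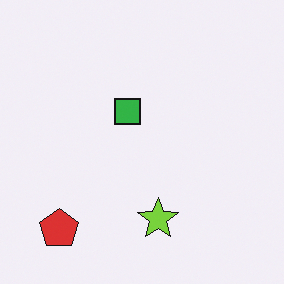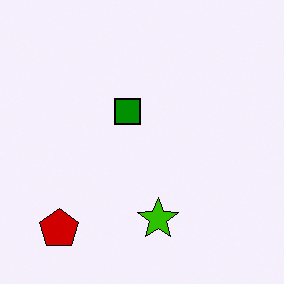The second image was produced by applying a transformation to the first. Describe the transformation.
The image was given much higher contrast.

Tones are pushed away from mid-grey across the whole image — a global contrast change.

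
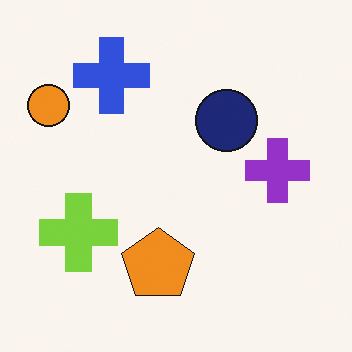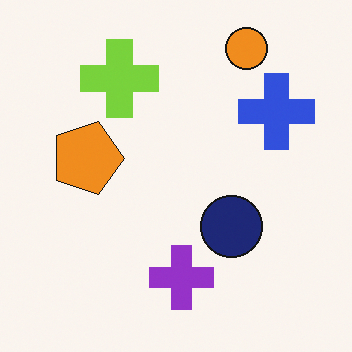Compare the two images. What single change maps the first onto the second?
Rotated 90° clockwise.

The orange circle sits in the top-left of the first image and the top-right of the second — consistent with a whole-image 90° clockwise rotation.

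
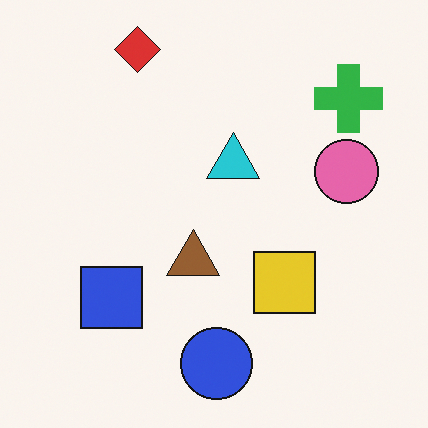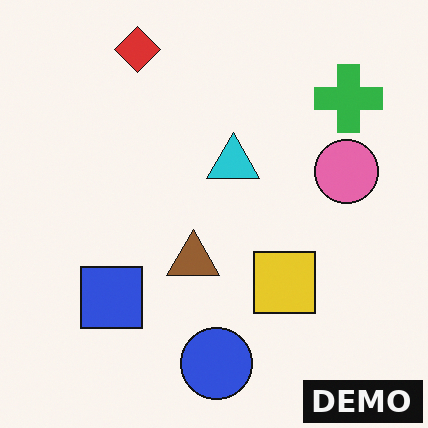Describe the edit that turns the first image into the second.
The image was watermarked with the text "DEMO" in the lower-right corner.

A dark label reading "DEMO" appears in the lower-right corner.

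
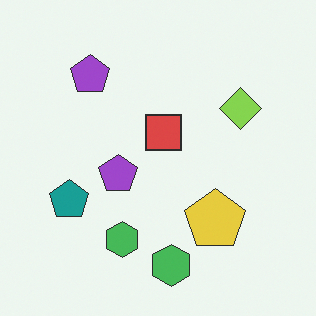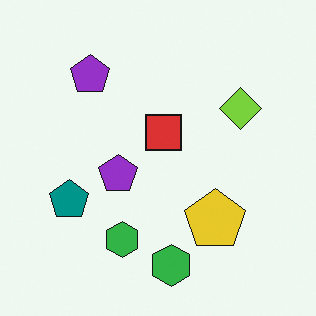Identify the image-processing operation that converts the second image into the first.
Given slightly reduced contrast.

Tones are pushed toward mid-grey across the whole image — a global contrast change.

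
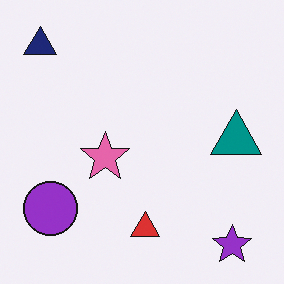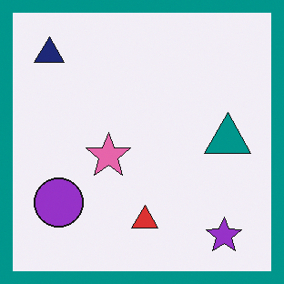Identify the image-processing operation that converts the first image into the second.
It was framed with a teal border.

A solid teal frame runs around the edge of the second image, with the content slightly shrunk inside it.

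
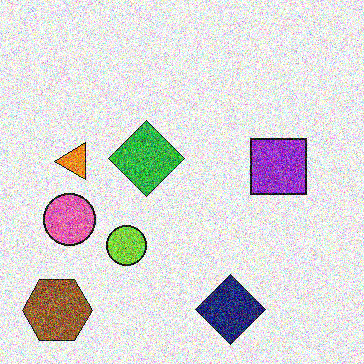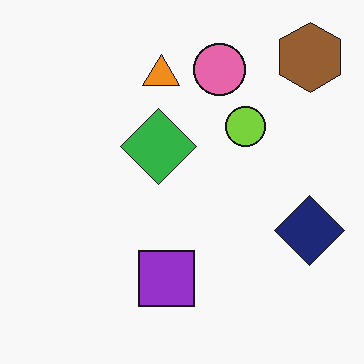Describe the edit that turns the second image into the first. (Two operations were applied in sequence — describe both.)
Transposed (reflected across the top-left ↔ bottom-right diagonal), then degraded with a thick layer of grain.

Shapes have swapped their row and column positions — what was in the top-right is now in the bottom-left — a diagonal reflection. Random speckle covers the whole image, including the flat background.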